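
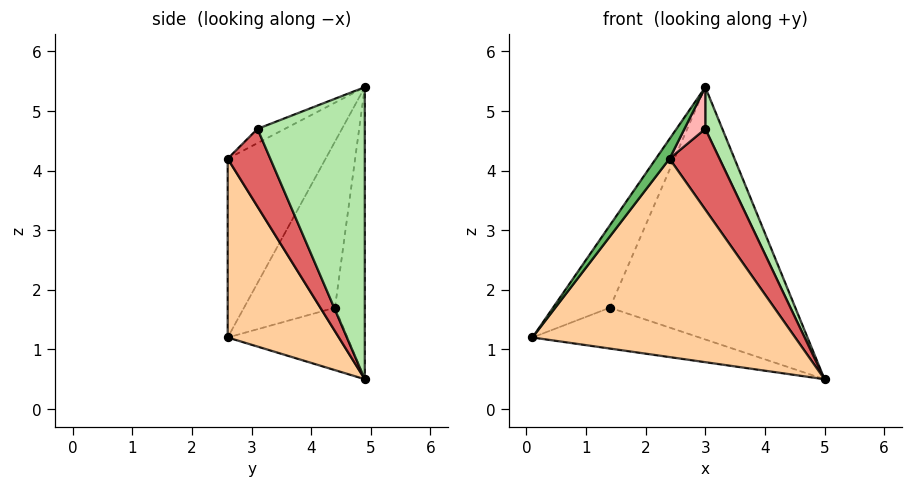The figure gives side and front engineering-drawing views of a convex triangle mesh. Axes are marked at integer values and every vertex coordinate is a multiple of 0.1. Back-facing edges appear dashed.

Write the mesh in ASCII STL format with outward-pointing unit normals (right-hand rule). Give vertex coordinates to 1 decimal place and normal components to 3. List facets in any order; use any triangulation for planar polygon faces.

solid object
 facet normal -0.337 0.470 -0.816
  outer loop
   vertex 1.4 4.4 1.7
   vertex 5.0 4.9 0.5
   vertex 0.1 2.6 1.2
  endloop
 endfacet
 facet normal -0.813 0.509 0.283
  outer loop
   vertex 1.4 4.4 1.7
   vertex 0.1 2.6 1.2
   vertex 3.0 4.9 5.4
  endloop
 endfacet
 facet normal -0.158 0.985 -0.065
  outer loop
   vertex 1.4 4.4 1.7
   vertex 3.0 4.9 5.4
   vertex 5.0 4.9 0.5
  endloop
 endfacet
 facet normal 0.373 -0.882 -0.286
  outer loop
   vertex 2.4 2.6 4.2
   vertex 0.1 2.6 1.2
   vertex 5.0 4.9 0.5
  endloop
 endfacet
 facet normal -0.789 -0.110 0.605
  outer loop
   vertex 2.4 2.6 4.2
   vertex 3.0 4.9 5.4
   vertex 0.1 2.6 1.2
  endloop
 endfacet
 facet normal 0.916 -0.145 0.374
  outer loop
   vertex 3.0 3.1 4.7
   vertex 5.0 4.9 0.5
   vertex 3.0 4.9 5.4
  endloop
 endfacet
 facet normal 0.649 -0.761 -0.017
  outer loop
   vertex 3.0 3.1 4.7
   vertex 2.4 2.6 4.2
   vertex 5.0 4.9 0.5
  endloop
 endfacet
 facet normal -0.429 -0.327 0.842
  outer loop
   vertex 3.0 3.1 4.7
   vertex 3.0 4.9 5.4
   vertex 2.4 2.6 4.2
  endloop
 endfacet
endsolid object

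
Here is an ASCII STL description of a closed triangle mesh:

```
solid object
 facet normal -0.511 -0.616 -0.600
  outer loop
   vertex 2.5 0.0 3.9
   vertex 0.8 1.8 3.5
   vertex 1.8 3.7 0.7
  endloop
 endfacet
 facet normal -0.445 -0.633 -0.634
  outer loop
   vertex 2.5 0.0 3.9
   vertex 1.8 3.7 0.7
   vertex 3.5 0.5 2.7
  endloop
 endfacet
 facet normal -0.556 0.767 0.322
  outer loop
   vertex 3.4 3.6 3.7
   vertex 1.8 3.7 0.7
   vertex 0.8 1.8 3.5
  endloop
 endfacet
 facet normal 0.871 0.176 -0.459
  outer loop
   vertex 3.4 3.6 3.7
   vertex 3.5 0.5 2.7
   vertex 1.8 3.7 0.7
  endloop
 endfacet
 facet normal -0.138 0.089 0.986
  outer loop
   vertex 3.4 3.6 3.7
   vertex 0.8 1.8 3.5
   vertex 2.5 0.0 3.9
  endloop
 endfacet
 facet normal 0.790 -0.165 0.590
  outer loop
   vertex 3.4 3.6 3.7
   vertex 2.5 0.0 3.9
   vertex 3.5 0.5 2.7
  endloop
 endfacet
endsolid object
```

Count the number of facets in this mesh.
6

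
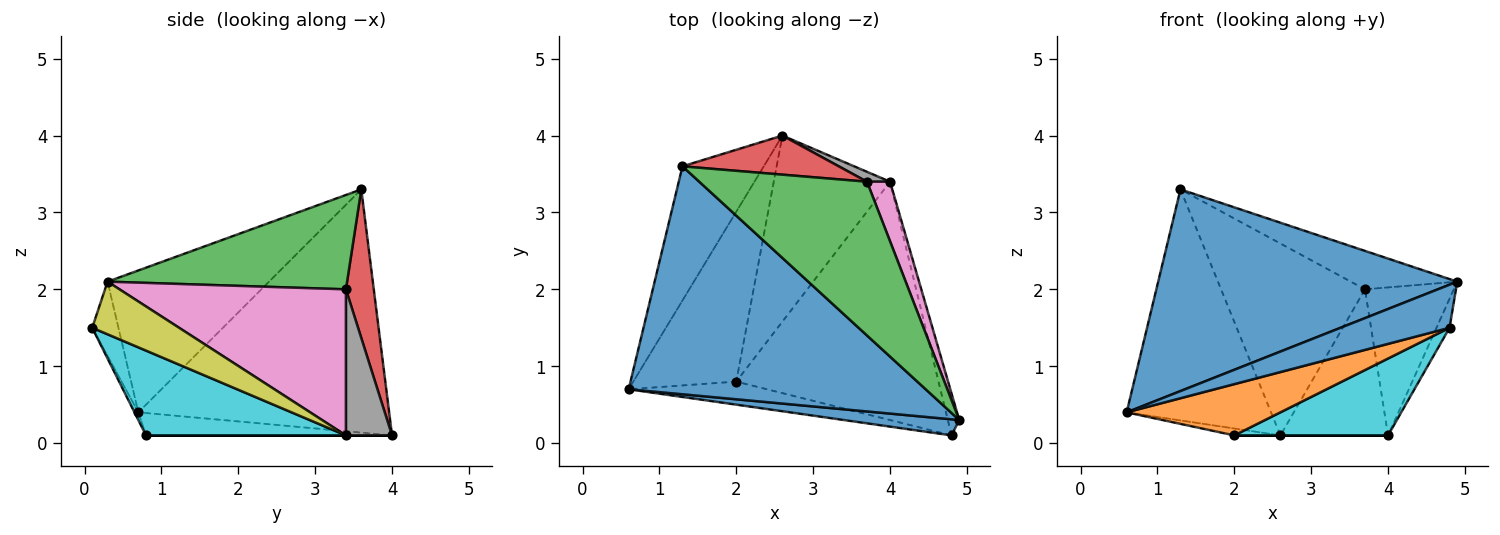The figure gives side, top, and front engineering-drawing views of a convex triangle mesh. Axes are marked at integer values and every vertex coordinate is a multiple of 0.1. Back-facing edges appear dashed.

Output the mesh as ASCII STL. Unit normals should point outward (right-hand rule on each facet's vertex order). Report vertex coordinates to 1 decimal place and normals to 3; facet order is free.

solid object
 facet normal -0.337 -0.624 0.705
  outer loop
   vertex 1.3 3.6 3.3
   vertex 0.6 0.7 0.4
   vertex 4.9 0.3 2.1
  endloop
 endfacet
 facet normal -0.832 0.479 -0.278
  outer loop
   vertex 1.3 3.6 3.3
   vertex 2.6 4.0 0.1
   vertex 0.6 0.7 0.4
  endloop
 endfacet
 facet normal 0.479 0.213 0.852
  outer loop
   vertex 3.7 3.4 2.0
   vertex 1.3 3.6 3.3
   vertex 4.9 0.3 2.1
  endloop
 endfacet
 facet normal 0.186 0.963 0.196
  outer loop
   vertex 3.7 3.4 2.0
   vertex 2.6 4.0 0.1
   vertex 1.3 3.6 3.3
  endloop
 endfacet
 facet normal -0.212 0.040 -0.976
  outer loop
   vertex 2.0 0.8 0.1
   vertex 0.6 0.7 0.4
   vertex 2.6 4.0 0.1
  endloop
 endfacet
 facet normal 0.000 0.000 -1.000
  outer loop
   vertex 4.0 3.4 0.1
   vertex 2.0 0.8 0.1
   vertex 2.6 4.0 0.1
  endloop
 endfacet
 facet normal 0.921 0.361 0.145
  outer loop
   vertex 4.0 3.4 0.1
   vertex 3.7 3.4 2.0
   vertex 4.9 0.3 2.1
  endloop
 endfacet
 facet normal 0.393 0.917 0.062
  outer loop
   vertex 4.0 3.4 0.1
   vertex 2.6 4.0 0.1
   vertex 3.7 3.4 2.0
  endloop
 endfacet
 facet normal 0.967 0.145 -0.210
  outer loop
   vertex 4.8 0.1 1.5
   vertex 4.0 3.4 0.1
   vertex 4.9 0.3 2.1
  endloop
 endfacet
 facet normal 0.371 -0.285 -0.884
  outer loop
   vertex 4.8 0.1 1.5
   vertex 2.0 0.8 0.1
   vertex 4.0 3.4 0.1
  endloop
 endfacet
 facet normal -0.220 -0.914 0.341
  outer loop
   vertex 4.8 0.1 1.5
   vertex 4.9 0.3 2.1
   vertex 0.6 0.7 0.4
  endloop
 endfacet
 facet normal -0.023 -0.912 -0.410
  outer loop
   vertex 4.8 0.1 1.5
   vertex 0.6 0.7 0.4
   vertex 2.0 0.8 0.1
  endloop
 endfacet
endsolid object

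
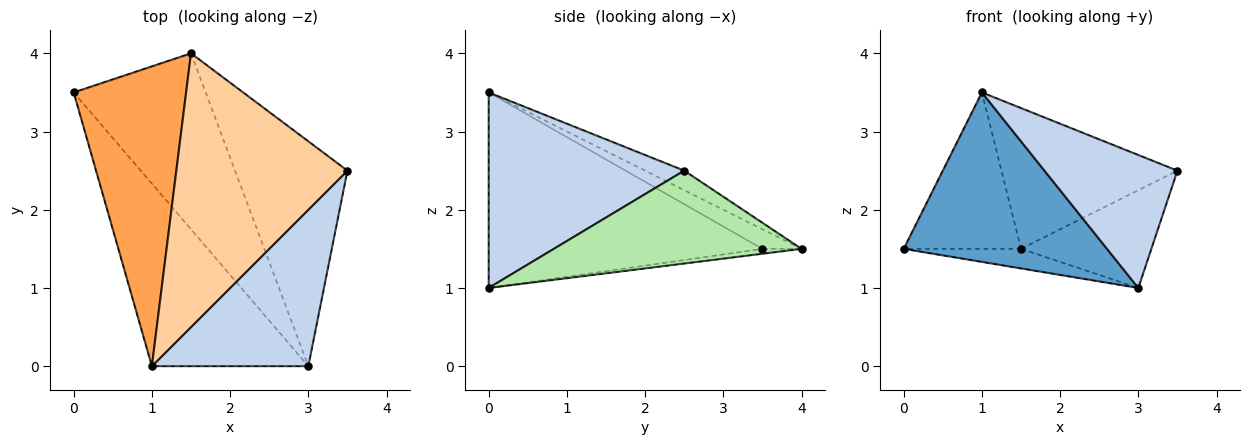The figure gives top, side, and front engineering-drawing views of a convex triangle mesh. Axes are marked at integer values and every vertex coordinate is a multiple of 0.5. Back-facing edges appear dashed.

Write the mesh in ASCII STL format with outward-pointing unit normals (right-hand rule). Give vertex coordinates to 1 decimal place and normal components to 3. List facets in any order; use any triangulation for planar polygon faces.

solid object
 facet normal -0.675 -0.502 -0.540
  outer loop
   vertex 3.0 0.0 1.0
   vertex 1.0 0.0 3.5
   vertex 0.0 3.5 1.5
  endloop
 endfacet
 facet normal 0.690 -0.469 0.552
  outer loop
   vertex 3.0 0.0 1.0
   vertex 3.5 2.5 2.5
   vertex 1.0 0.0 3.5
  endloop
 endfacet
 facet normal -0.152 0.457 0.876
  outer loop
   vertex 1.5 4.0 1.5
   vertex 0.0 3.5 1.5
   vertex 1.0 0.0 3.5
  endloop
 endfacet
 facet normal -0.101 0.455 0.885
  outer loop
   vertex 1.5 4.0 1.5
   vertex 1.0 0.0 3.5
   vertex 3.5 2.5 2.5
  endloop
 endfacet
 facet normal -0.037 0.110 -0.993
  outer loop
   vertex 1.5 4.0 1.5
   vertex 3.0 0.0 1.0
   vertex 0.0 3.5 1.5
  endloop
 endfacet
 facet normal 0.604 0.318 -0.731
  outer loop
   vertex 1.5 4.0 1.5
   vertex 3.5 2.5 2.5
   vertex 3.0 0.0 1.0
  endloop
 endfacet
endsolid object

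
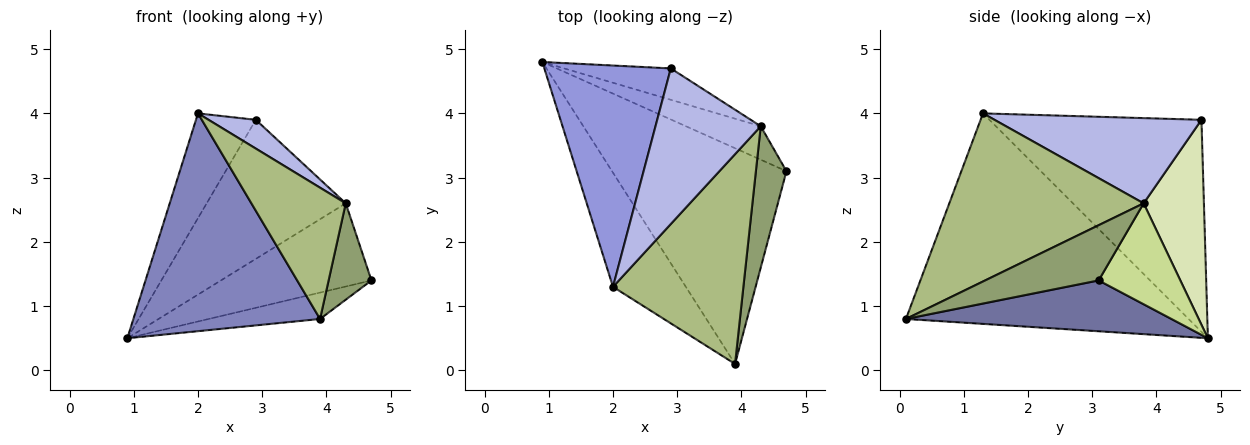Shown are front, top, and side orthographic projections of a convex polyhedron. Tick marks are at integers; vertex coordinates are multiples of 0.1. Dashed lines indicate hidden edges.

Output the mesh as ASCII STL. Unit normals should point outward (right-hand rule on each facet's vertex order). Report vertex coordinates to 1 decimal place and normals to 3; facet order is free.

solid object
 facet normal 0.278 0.117 -0.953
  outer loop
   vertex 3.9 0.1 0.8
   vertex 0.9 4.8 0.5
   vertex 4.7 3.1 1.4
  endloop
 endfacet
 facet normal -0.802 -0.529 -0.277
  outer loop
   vertex 2.0 1.3 4.0
   vertex 0.9 4.8 0.5
   vertex 3.9 0.1 0.8
  endloop
 endfacet
 facet normal -0.835 0.236 0.498
  outer loop
   vertex 2.9 4.7 3.9
   vertex 0.9 4.8 0.5
   vertex 2.0 1.3 4.0
  endloop
 endfacet
 facet normal 0.623 -0.142 0.769
  outer loop
   vertex 4.3 3.8 2.6
   vertex 2.9 4.7 3.9
   vertex 2.0 1.3 4.0
  endloop
 endfacet
 facet normal 0.831 -0.314 0.460
  outer loop
   vertex 4.3 3.8 2.6
   vertex 3.9 0.1 0.8
   vertex 4.7 3.1 1.4
  endloop
 endfacet
 facet normal 0.738 -0.358 0.572
  outer loop
   vertex 4.3 3.8 2.6
   vertex 2.0 1.3 4.0
   vertex 3.9 0.1 0.8
  endloop
 endfacet
 facet normal 0.450 0.829 -0.333
  outer loop
   vertex 4.3 3.8 2.6
   vertex 4.7 3.1 1.4
   vertex 0.9 4.8 0.5
  endloop
 endfacet
 facet normal 0.389 0.898 -0.203
  outer loop
   vertex 4.3 3.8 2.6
   vertex 0.9 4.8 0.5
   vertex 2.9 4.7 3.9
  endloop
 endfacet
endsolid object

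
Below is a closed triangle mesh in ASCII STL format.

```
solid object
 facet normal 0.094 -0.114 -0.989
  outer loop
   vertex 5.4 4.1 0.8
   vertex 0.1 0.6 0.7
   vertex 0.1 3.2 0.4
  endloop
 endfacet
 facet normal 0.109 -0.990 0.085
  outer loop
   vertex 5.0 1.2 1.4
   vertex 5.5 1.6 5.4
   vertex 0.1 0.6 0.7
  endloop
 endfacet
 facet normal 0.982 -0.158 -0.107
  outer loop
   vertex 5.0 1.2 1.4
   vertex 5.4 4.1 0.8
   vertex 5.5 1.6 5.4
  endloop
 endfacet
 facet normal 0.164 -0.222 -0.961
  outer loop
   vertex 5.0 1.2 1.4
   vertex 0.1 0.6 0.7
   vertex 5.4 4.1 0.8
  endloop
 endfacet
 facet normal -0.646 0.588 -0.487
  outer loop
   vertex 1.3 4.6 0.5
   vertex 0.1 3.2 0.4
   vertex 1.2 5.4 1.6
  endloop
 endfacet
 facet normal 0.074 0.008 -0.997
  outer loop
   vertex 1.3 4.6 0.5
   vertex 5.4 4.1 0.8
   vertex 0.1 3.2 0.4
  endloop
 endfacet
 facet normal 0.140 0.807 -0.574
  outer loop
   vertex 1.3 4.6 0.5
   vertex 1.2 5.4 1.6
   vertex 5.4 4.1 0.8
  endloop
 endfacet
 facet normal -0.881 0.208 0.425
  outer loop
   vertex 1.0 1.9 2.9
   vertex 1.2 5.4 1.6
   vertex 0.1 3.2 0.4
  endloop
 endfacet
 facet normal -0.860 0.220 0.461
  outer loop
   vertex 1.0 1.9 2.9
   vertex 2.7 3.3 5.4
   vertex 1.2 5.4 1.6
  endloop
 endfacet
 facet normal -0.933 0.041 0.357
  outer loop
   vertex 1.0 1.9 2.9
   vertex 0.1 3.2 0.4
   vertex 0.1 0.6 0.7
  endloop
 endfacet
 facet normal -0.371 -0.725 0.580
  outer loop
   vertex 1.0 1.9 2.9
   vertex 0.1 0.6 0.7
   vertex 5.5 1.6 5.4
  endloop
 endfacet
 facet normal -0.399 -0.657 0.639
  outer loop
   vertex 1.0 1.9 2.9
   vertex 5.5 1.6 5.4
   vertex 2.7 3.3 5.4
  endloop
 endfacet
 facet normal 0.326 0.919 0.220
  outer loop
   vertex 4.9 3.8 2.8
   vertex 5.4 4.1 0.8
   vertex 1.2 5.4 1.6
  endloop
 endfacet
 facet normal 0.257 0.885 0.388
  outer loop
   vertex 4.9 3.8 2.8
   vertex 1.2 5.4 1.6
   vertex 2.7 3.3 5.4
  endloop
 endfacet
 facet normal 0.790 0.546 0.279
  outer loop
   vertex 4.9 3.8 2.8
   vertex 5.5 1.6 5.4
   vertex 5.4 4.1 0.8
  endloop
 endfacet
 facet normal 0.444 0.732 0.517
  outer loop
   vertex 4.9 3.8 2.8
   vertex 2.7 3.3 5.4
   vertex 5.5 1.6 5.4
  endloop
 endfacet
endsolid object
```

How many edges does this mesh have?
24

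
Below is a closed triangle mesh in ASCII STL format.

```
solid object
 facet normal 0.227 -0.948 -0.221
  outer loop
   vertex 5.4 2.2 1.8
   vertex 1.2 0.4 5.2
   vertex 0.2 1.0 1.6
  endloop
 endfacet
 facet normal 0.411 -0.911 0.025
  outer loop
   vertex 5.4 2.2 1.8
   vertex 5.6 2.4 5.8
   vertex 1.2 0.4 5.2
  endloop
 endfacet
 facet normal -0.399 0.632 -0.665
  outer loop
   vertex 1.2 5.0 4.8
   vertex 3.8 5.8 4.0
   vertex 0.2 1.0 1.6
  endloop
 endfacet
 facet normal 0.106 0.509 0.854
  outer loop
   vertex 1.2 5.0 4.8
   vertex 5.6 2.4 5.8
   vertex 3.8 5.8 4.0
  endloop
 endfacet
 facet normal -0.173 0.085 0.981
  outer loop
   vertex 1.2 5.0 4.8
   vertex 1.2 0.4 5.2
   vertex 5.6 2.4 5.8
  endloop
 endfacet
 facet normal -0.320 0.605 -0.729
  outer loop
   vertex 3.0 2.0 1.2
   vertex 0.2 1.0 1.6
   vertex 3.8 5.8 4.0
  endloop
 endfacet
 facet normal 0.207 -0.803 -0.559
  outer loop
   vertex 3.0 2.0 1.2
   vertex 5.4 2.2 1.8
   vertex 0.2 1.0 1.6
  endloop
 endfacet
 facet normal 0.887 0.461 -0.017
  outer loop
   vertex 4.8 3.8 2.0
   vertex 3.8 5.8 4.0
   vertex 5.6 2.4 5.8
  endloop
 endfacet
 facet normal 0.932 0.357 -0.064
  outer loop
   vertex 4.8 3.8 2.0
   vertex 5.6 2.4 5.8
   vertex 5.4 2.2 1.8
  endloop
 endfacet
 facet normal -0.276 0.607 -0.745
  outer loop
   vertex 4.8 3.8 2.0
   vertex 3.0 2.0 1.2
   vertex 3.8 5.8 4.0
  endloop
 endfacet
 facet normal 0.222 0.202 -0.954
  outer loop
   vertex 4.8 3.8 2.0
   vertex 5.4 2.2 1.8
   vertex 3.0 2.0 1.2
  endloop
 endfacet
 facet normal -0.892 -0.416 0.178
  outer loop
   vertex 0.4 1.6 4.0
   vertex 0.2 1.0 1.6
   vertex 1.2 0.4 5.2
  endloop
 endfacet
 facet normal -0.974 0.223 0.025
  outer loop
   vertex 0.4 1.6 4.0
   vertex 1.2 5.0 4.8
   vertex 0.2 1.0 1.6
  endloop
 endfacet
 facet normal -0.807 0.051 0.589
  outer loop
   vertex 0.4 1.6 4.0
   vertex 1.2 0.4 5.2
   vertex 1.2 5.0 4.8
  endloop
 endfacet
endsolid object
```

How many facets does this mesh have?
14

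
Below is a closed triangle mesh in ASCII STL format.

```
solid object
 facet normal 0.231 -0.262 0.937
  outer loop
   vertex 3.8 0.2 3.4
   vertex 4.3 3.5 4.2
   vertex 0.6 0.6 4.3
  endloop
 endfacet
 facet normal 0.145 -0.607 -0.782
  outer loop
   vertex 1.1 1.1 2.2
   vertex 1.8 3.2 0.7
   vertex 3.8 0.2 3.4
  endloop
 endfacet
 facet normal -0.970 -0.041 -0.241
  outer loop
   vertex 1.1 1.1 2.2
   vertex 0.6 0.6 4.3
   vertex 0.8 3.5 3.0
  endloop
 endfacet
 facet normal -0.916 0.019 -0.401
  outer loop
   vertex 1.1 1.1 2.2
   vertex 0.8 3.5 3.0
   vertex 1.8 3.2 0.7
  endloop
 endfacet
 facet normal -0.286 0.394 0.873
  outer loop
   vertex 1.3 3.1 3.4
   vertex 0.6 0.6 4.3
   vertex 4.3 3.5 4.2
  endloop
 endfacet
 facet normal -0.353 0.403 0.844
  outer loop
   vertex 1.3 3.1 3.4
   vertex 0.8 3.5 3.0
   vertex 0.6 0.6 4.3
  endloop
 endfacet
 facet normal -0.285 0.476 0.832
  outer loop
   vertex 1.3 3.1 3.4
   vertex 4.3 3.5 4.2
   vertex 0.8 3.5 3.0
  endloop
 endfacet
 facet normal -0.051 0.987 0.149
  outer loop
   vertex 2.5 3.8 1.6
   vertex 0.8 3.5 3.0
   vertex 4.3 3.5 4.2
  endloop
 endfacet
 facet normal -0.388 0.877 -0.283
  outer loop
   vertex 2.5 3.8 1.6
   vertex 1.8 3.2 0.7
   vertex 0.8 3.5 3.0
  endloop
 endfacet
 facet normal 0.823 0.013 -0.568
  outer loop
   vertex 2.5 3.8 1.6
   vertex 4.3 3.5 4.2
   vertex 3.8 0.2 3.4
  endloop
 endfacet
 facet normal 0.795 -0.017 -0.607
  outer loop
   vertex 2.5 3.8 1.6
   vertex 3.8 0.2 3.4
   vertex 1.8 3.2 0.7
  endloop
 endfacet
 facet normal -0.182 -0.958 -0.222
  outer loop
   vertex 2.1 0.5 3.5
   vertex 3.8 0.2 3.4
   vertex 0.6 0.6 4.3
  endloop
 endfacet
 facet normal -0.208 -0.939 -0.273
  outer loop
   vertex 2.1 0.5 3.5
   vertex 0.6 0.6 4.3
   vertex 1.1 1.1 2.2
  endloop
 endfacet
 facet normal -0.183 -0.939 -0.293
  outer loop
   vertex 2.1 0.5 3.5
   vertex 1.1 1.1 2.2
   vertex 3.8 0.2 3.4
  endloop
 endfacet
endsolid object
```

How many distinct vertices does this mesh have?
9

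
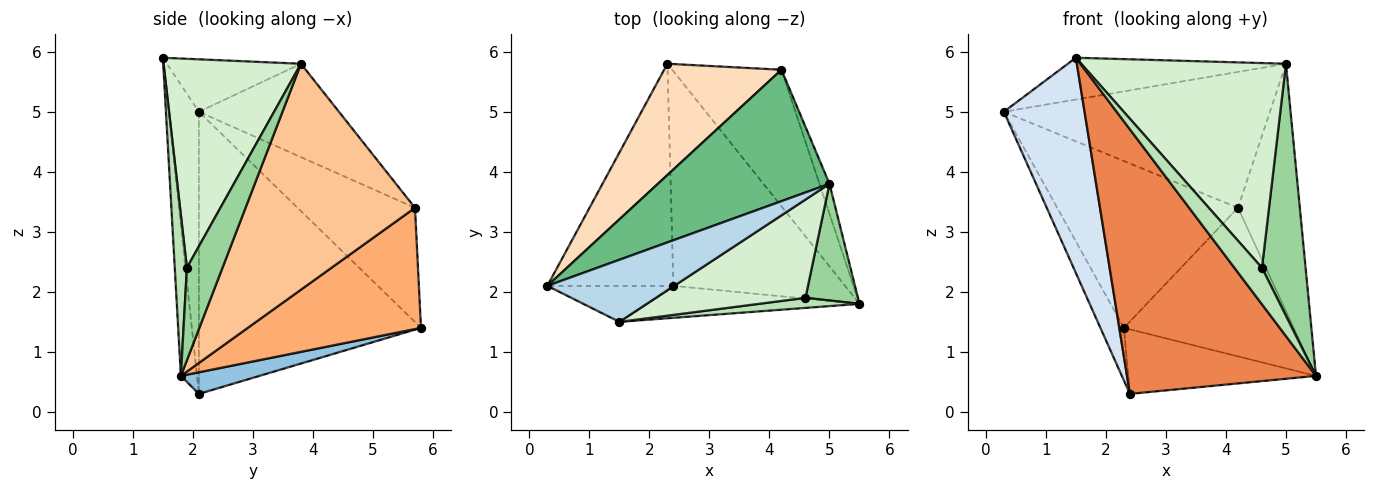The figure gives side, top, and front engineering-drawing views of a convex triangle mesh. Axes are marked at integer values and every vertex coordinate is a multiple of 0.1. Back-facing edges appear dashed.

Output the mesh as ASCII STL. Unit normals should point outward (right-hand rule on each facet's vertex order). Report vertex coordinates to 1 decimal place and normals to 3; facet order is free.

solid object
 facet normal -0.909 0.096 -0.406
  outer loop
   vertex 2.4 2.1 0.3
   vertex 0.3 2.1 5.0
   vertex 2.3 5.8 1.4
  endloop
 endfacet
 facet normal 0.120 0.286 -0.951
  outer loop
   vertex 2.4 2.1 0.3
   vertex 2.3 5.8 1.4
   vertex 5.5 1.8 0.6
  endloop
 endfacet
 facet normal -0.325 0.528 0.785
  outer loop
   vertex 1.5 1.5 5.9
   vertex 5.0 3.8 5.8
   vertex 0.3 2.1 5.0
  endloop
 endfacet
 facet normal -0.346 -0.925 -0.155
  outer loop
   vertex 1.5 1.5 5.9
   vertex 0.3 2.1 5.0
   vertex 2.4 2.1 0.3
  endloop
 endfacet
 facet normal -0.084 -0.989 -0.120
  outer loop
   vertex 1.5 1.5 5.9
   vertex 2.4 2.1 0.3
   vertex 5.5 1.8 0.6
  endloop
 endfacet
 facet normal 0.601 0.589 -0.541
  outer loop
   vertex 4.2 5.7 3.4
   vertex 5.5 1.8 0.6
   vertex 2.3 5.8 1.4
  endloop
 endfacet
 facet normal 0.939 0.343 -0.042
  outer loop
   vertex 4.2 5.7 3.4
   vertex 5.0 3.8 5.8
   vertex 5.5 1.8 0.6
  endloop
 endfacet
 facet normal -0.475 0.732 0.488
  outer loop
   vertex 4.2 5.7 3.4
   vertex 2.3 5.8 1.4
   vertex 0.3 2.1 5.0
  endloop
 endfacet
 facet normal -0.354 0.672 0.650
  outer loop
   vertex 4.2 5.7 3.4
   vertex 0.3 2.1 5.0
   vertex 5.0 3.8 5.8
  endloop
 endfacet
 facet normal 0.595 -0.730 0.338
  outer loop
   vertex 4.6 1.9 2.4
   vertex 5.5 1.8 0.6
   vertex 5.0 3.8 5.8
  endloop
 endfacet
 facet normal 0.391 -0.887 0.245
  outer loop
   vertex 4.6 1.9 2.4
   vertex 1.5 1.5 5.9
   vertex 5.5 1.8 0.6
  endloop
 endfacet
 facet normal 0.518 -0.771 0.370
  outer loop
   vertex 4.6 1.9 2.4
   vertex 5.0 3.8 5.8
   vertex 1.5 1.5 5.9
  endloop
 endfacet
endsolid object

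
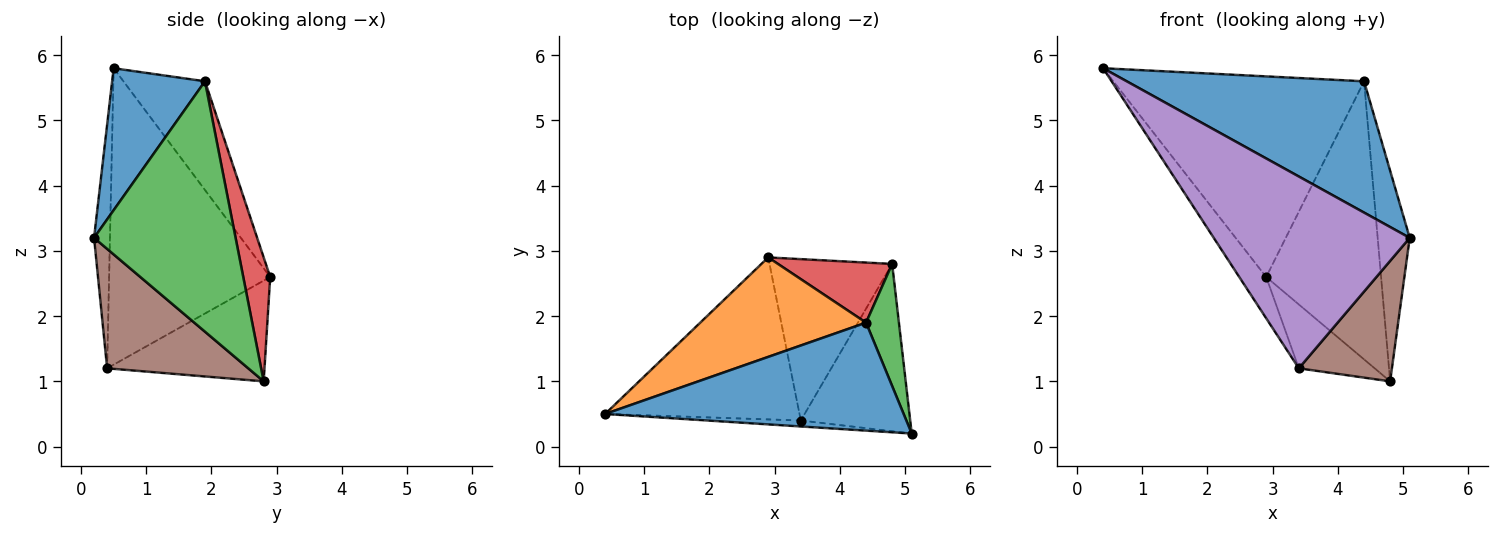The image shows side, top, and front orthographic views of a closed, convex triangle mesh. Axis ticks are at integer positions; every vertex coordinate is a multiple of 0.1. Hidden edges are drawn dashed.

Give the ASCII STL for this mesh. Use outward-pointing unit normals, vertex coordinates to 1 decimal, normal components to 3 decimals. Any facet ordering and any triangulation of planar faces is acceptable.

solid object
 facet normal 0.289 -0.739 0.608
  outer loop
   vertex 4.4 1.9 5.6
   vertex 0.4 0.5 5.8
   vertex 5.1 0.2 3.2
  endloop
 endfacet
 facet normal -0.280 0.860 0.427
  outer loop
   vertex 4.4 1.9 5.6
   vertex 2.9 2.9 2.6
   vertex 0.4 0.5 5.8
  endloop
 endfacet
 facet normal 0.967 0.219 0.127
  outer loop
   vertex 4.4 1.9 5.6
   vertex 5.1 0.2 3.2
   vertex 4.8 2.8 1.0
  endloop
 endfacet
 facet normal 0.223 0.953 0.206
  outer loop
   vertex 4.4 1.9 5.6
   vertex 4.8 2.8 1.0
   vertex 2.9 2.9 2.6
  endloop
 endfacet
 facet normal -0.081 -0.996 -0.031
  outer loop
   vertex 3.4 0.4 1.2
   vertex 5.1 0.2 3.2
   vertex 0.4 0.5 5.8
  endloop
 endfacet
 facet normal 0.663 -0.437 -0.607
  outer loop
   vertex 3.4 0.4 1.2
   vertex 4.8 2.8 1.0
   vertex 5.1 0.2 3.2
  endloop
 endfacet
 facet normal -0.828 0.139 -0.543
  outer loop
   vertex 3.4 0.4 1.2
   vertex 0.4 0.5 5.8
   vertex 2.9 2.9 2.6
  endloop
 endfacet
 facet normal -0.607 0.292 -0.739
  outer loop
   vertex 3.4 0.4 1.2
   vertex 2.9 2.9 2.6
   vertex 4.8 2.8 1.0
  endloop
 endfacet
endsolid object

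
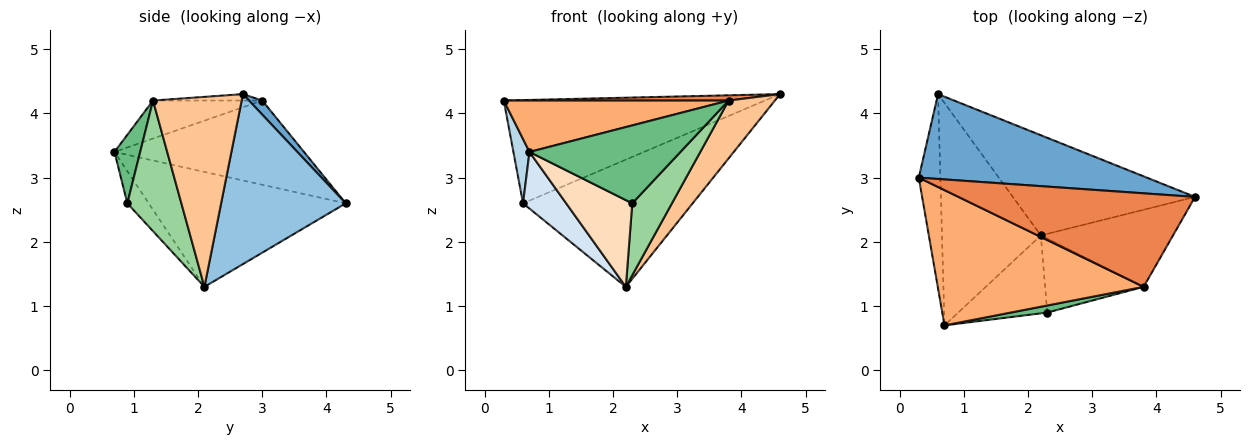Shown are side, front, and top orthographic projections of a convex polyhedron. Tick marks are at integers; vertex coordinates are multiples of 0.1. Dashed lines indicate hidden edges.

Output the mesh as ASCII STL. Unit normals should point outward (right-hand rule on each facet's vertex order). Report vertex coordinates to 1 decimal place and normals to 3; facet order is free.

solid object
 facet normal 0.039 0.772 0.635
  outer loop
   vertex 0.6 4.3 2.6
   vertex 0.3 3.0 4.2
   vertex 4.6 2.7 4.3
  endloop
 endfacet
 facet normal 0.500 0.680 -0.536
  outer loop
   vertex 0.6 4.3 2.6
   vertex 4.6 2.7 4.3
   vertex 2.2 2.1 1.3
  endloop
 endfacet
 facet normal -0.965 -0.082 -0.247
  outer loop
   vertex 0.6 4.3 2.6
   vertex 0.7 0.7 3.4
   vertex 0.3 3.0 4.2
  endloop
 endfacet
 facet normal -0.748 -0.164 -0.643
  outer loop
   vertex 0.6 4.3 2.6
   vertex 2.2 2.1 1.3
   vertex 0.7 0.7 3.4
  endloop
 endfacet
 facet normal -0.027 -0.056 0.998
  outer loop
   vertex 3.8 1.3 4.2
   vertex 4.6 2.7 4.3
   vertex 0.3 3.0 4.2
  endloop
 endfacet
 facet normal -0.170 -0.350 0.921
  outer loop
   vertex 3.8 1.3 4.2
   vertex 0.3 3.0 4.2
   vertex 0.7 0.7 3.4
  endloop
 endfacet
 facet normal 0.755 -0.394 -0.525
  outer loop
   vertex 3.8 1.3 4.2
   vertex 2.2 2.1 1.3
   vertex 4.6 2.7 4.3
  endloop
 endfacet
 facet normal -0.234 -0.723 -0.650
  outer loop
   vertex 2.3 0.9 2.6
   vertex 0.7 0.7 3.4
   vertex 2.2 2.1 1.3
  endloop
 endfacet
 facet normal 0.167 -0.982 0.089
  outer loop
   vertex 2.3 0.9 2.6
   vertex 3.8 1.3 4.2
   vertex 0.7 0.7 3.4
  endloop
 endfacet
 facet normal 0.689 -0.505 -0.520
  outer loop
   vertex 2.3 0.9 2.6
   vertex 2.2 2.1 1.3
   vertex 3.8 1.3 4.2
  endloop
 endfacet
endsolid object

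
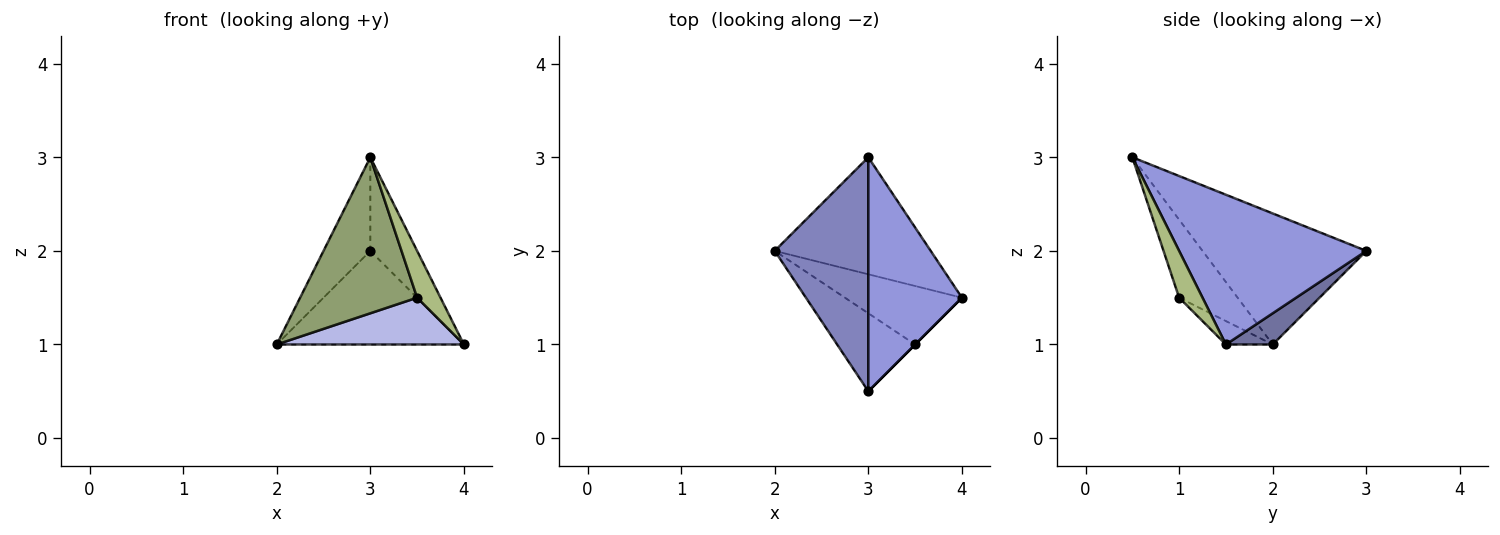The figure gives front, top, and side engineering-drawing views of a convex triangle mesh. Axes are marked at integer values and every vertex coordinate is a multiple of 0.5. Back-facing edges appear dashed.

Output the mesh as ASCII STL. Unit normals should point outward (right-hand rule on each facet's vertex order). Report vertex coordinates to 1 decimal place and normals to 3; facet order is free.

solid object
 facet normal 0.154 0.617 -0.772
  outer loop
   vertex 3.0 3.0 2.0
   vertex 4.0 1.5 1.0
   vertex 2.0 2.0 1.0
  endloop
 endfacet
 facet normal -0.793 0.226 0.566
  outer loop
   vertex 3.0 3.0 2.0
   vertex 2.0 2.0 1.0
   vertex 3.0 0.5 3.0
  endloop
 endfacet
 facet normal 0.830 0.207 0.518
  outer loop
   vertex 3.0 3.0 2.0
   vertex 3.0 0.5 3.0
   vertex 4.0 1.5 1.0
  endloop
 endfacet
 facet normal -0.154 -0.617 -0.772
  outer loop
   vertex 3.5 1.0 1.5
   vertex 2.0 2.0 1.0
   vertex 4.0 1.5 1.0
  endloop
 endfacet
 facet normal -0.408 -0.816 -0.408
  outer loop
   vertex 3.5 1.0 1.5
   vertex 3.0 0.5 3.0
   vertex 2.0 2.0 1.0
  endloop
 endfacet
 facet normal 0.707 -0.707 0.000
  outer loop
   vertex 3.5 1.0 1.5
   vertex 4.0 1.5 1.0
   vertex 3.0 0.5 3.0
  endloop
 endfacet
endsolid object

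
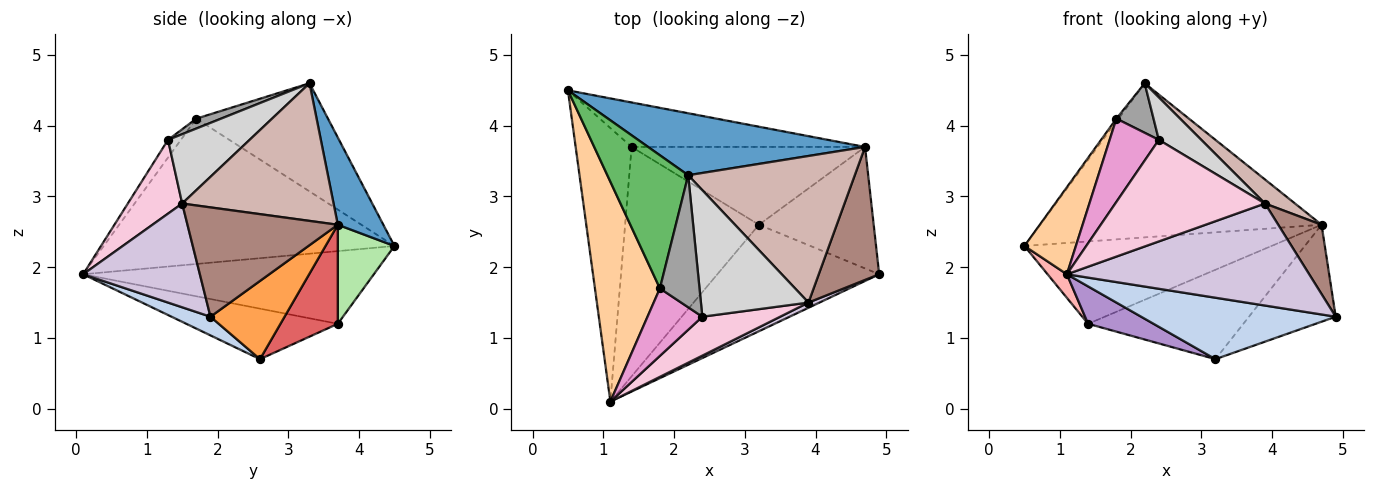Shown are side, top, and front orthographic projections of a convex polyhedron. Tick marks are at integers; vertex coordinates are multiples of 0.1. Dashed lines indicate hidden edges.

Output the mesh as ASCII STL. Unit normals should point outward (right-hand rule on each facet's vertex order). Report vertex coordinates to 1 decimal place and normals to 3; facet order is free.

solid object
 facet normal 0.148 0.918 0.369
  outer loop
   vertex 4.7 3.7 2.6
   vertex 0.5 4.5 2.3
   vertex 2.2 3.3 4.6
  endloop
 endfacet
 facet normal 0.099 -0.497 -0.862
  outer loop
   vertex 3.2 2.6 0.7
   vertex 4.9 1.9 1.3
   vertex 1.1 0.1 1.9
  endloop
 endfacet
 facet normal 0.470 0.550 -0.690
  outer loop
   vertex 3.2 2.6 0.7
   vertex 4.7 3.7 2.6
   vertex 4.9 1.9 1.3
  endloop
 endfacet
 facet normal -0.901 -0.160 0.403
  outer loop
   vertex 1.8 1.7 4.1
   vertex 0.5 4.5 2.3
   vertex 1.1 0.1 1.9
  endloop
 endfacet
 facet normal -0.801 0.013 0.599
  outer loop
   vertex 1.8 1.7 4.1
   vertex 2.2 3.3 4.6
   vertex 0.5 4.5 2.3
  endloop
 endfacet
 facet normal 0.198 0.863 -0.466
  outer loop
   vertex 1.4 3.7 1.2
   vertex 0.5 4.5 2.3
   vertex 4.7 3.7 2.6
  endloop
 endfacet
 facet normal 0.268 0.727 -0.633
  outer loop
   vertex 1.4 3.7 1.2
   vertex 4.7 3.7 2.6
   vertex 3.2 2.6 0.7
  endloop
 endfacet
 facet normal -0.791 -0.053 -0.609
  outer loop
   vertex 1.4 3.7 1.2
   vertex 1.1 0.1 1.9
   vertex 0.5 4.5 2.3
  endloop
 endfacet
 facet normal -0.349 -0.151 -0.925
  outer loop
   vertex 1.4 3.7 1.2
   vertex 3.2 2.6 0.7
   vertex 1.1 0.1 1.9
  endloop
 endfacet
 facet normal 0.434 -0.900 0.046
  outer loop
   vertex 3.9 1.5 2.9
   vertex 1.1 0.1 1.9
   vertex 4.9 1.9 1.3
  endloop
 endfacet
 facet normal 0.849 -0.245 0.469
  outer loop
   vertex 3.9 1.5 2.9
   vertex 4.9 1.9 1.3
   vertex 4.7 3.7 2.6
  endloop
 endfacet
 facet normal 0.632 -0.125 0.765
  outer loop
   vertex 3.9 1.5 2.9
   vertex 4.7 3.7 2.6
   vertex 2.2 3.3 4.6
  endloop
 endfacet
 facet normal -0.199 -0.761 0.617
  outer loop
   vertex 2.4 1.3 3.8
   vertex 1.8 1.7 4.1
   vertex 1.1 0.1 1.9
  endloop
 endfacet
 facet normal 0.321 -0.884 0.339
  outer loop
   vertex 2.4 1.3 3.8
   vertex 1.1 0.1 1.9
   vertex 3.9 1.5 2.9
  endloop
 endfacet
 facet normal 0.228 -0.342 0.912
  outer loop
   vertex 2.4 1.3 3.8
   vertex 2.2 3.3 4.6
   vertex 1.8 1.7 4.1
  endloop
 endfacet
 facet normal 0.522 -0.271 0.809
  outer loop
   vertex 2.4 1.3 3.8
   vertex 3.9 1.5 2.9
   vertex 2.2 3.3 4.6
  endloop
 endfacet
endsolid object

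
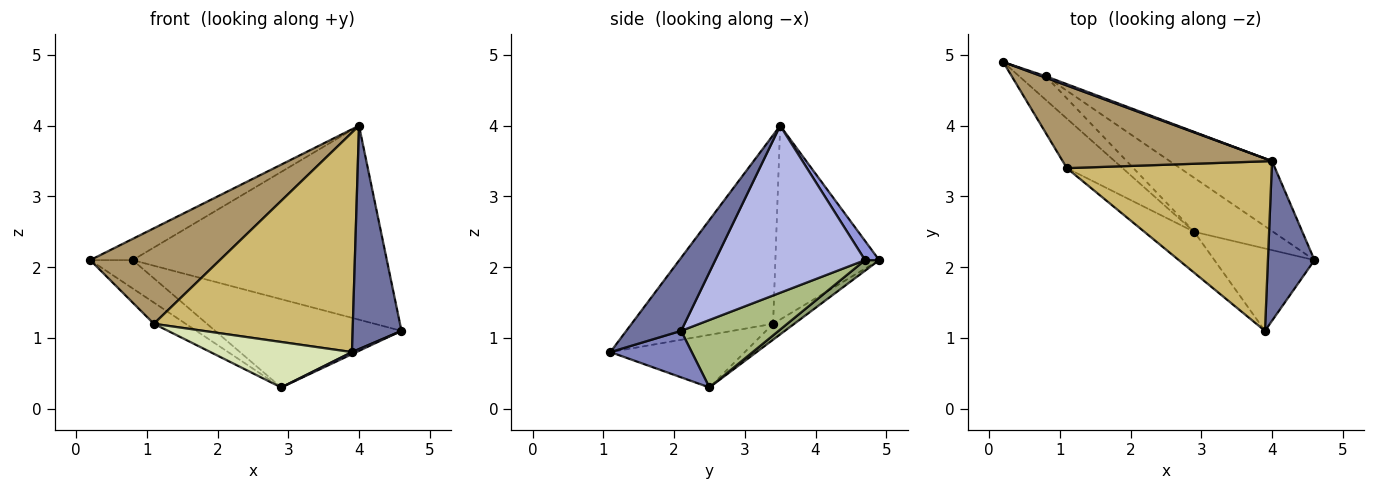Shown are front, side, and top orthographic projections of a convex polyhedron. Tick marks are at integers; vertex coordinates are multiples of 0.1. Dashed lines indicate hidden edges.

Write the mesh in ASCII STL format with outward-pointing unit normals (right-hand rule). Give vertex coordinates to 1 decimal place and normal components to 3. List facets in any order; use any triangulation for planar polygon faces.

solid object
 facet normal 0.674 -0.601 0.430
  outer loop
   vertex 4.0 3.5 4.0
   vertex 3.9 1.1 0.8
   vertex 4.6 2.1 1.1
  endloop
 endfacet
 facet normal 0.421 -0.023 -0.907
  outer loop
   vertex 2.9 2.5 0.3
   vertex 4.6 2.1 1.1
   vertex 3.9 1.1 0.8
  endloop
 endfacet
 facet normal 0.316 0.947 0.066
  outer loop
   vertex 0.8 4.7 2.1
   vertex 0.2 4.9 2.1
   vertex 4.0 3.5 4.0
  endloop
 endfacet
 facet normal 0.485 0.823 -0.297
  outer loop
   vertex 0.8 4.7 2.1
   vertex 4.0 3.5 4.0
   vertex 4.6 2.1 1.1
  endloop
 endfacet
 facet normal 0.248 0.744 -0.620
  outer loop
   vertex 0.8 4.7 2.1
   vertex 2.9 2.5 0.3
   vertex 0.2 4.9 2.1
  endloop
 endfacet
 facet normal 0.408 0.779 -0.477
  outer loop
   vertex 0.8 4.7 2.1
   vertex 4.6 2.1 1.1
   vertex 2.9 2.5 0.3
  endloop
 endfacet
 facet normal -0.254 0.381 -0.889
  outer loop
   vertex 1.1 3.4 1.2
   vertex 0.2 4.9 2.1
   vertex 2.9 2.5 0.3
  endloop
 endfacet
 facet normal -0.577 -0.607 -0.546
  outer loop
   vertex 1.1 3.4 1.2
   vertex 2.9 2.5 0.3
   vertex 3.9 1.1 0.8
  endloop
 endfacet
 facet normal -0.518 -0.647 0.560
  outer loop
   vertex 1.1 3.4 1.2
   vertex 4.0 3.5 4.0
   vertex 0.2 4.9 2.1
  endloop
 endfacet
 facet normal -0.490 -0.690 0.533
  outer loop
   vertex 1.1 3.4 1.2
   vertex 3.9 1.1 0.8
   vertex 4.0 3.5 4.0
  endloop
 endfacet
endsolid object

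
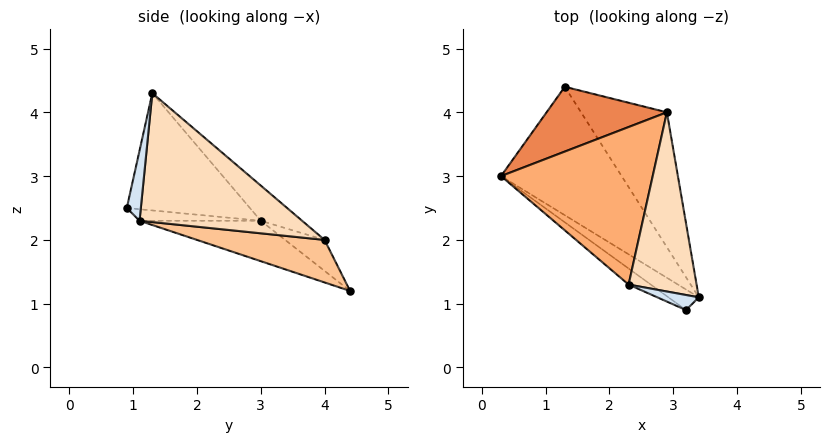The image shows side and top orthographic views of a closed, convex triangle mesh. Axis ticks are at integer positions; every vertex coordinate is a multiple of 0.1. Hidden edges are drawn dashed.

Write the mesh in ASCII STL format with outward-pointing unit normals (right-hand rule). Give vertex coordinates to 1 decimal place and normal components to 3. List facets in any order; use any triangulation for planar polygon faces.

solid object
 facet normal -0.282 -0.460 -0.842
  outer loop
   vertex 1.3 4.4 1.2
   vertex 3.4 1.1 2.3
   vertex 0.3 3.0 2.3
  endloop
 endfacet
 facet normal -0.307 -0.501 -0.809
  outer loop
   vertex 3.2 0.9 2.5
   vertex 0.3 3.0 2.3
   vertex 3.4 1.1 2.3
  endloop
 endfacet
 facet normal -0.578 -0.809 -0.109
  outer loop
   vertex 3.2 0.9 2.5
   vertex 2.3 1.3 4.3
   vertex 0.3 3.0 2.3
  endloop
 endfacet
 facet normal 0.812 -0.332 0.480
  outer loop
   vertex 3.2 0.9 2.5
   vertex 3.4 1.1 2.3
   vertex 2.3 1.3 4.3
  endloop
 endfacet
 facet normal -0.182 0.685 0.706
  outer loop
   vertex 2.9 4.0 2.0
   vertex 1.3 4.4 1.2
   vertex 0.3 3.0 2.3
  endloop
 endfacet
 facet normal -0.170 0.661 0.731
  outer loop
   vertex 2.9 4.0 2.0
   vertex 0.3 3.0 2.3
   vertex 2.3 1.3 4.3
  endloop
 endfacet
 facet normal 0.444 -0.016 -0.896
  outer loop
   vertex 2.9 4.0 2.0
   vertex 3.4 1.1 2.3
   vertex 1.3 4.4 1.2
  endloop
 endfacet
 facet normal 0.867 0.197 0.457
  outer loop
   vertex 2.9 4.0 2.0
   vertex 2.3 1.3 4.3
   vertex 3.4 1.1 2.3
  endloop
 endfacet
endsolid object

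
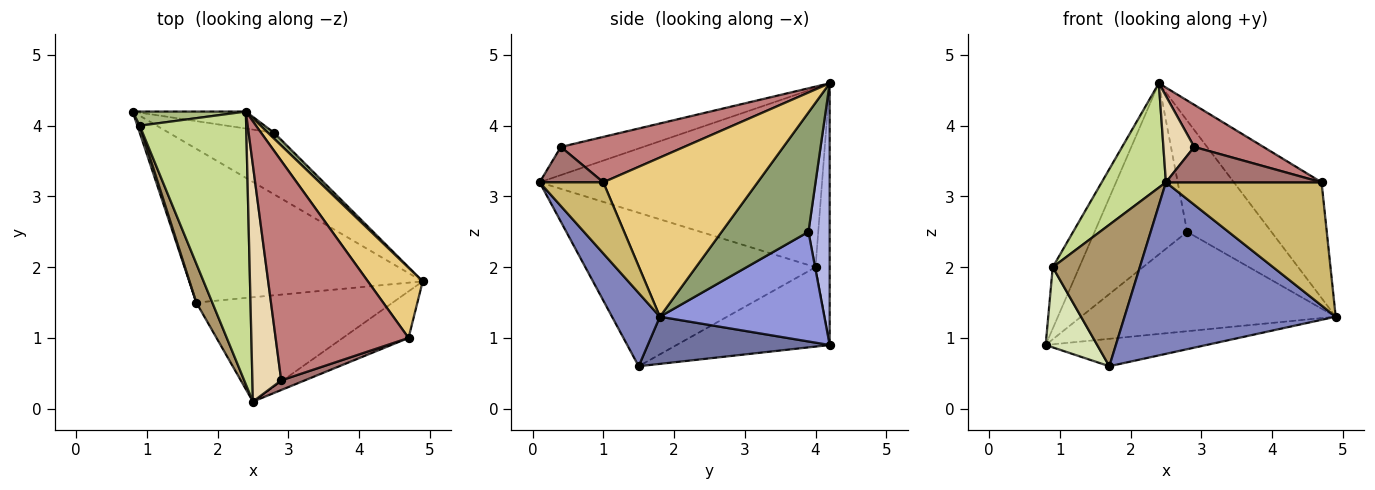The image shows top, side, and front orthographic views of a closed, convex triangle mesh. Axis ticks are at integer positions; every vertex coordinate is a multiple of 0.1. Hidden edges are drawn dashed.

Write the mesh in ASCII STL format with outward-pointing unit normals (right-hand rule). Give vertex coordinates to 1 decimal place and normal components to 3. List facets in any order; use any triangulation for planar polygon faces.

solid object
 facet normal 0.195 0.172 -0.966
  outer loop
   vertex 1.7 1.5 0.6
   vertex 0.8 4.2 0.9
   vertex 4.9 1.8 1.3
  endloop
 endfacet
 facet normal 0.190 -0.839 -0.510
  outer loop
   vertex 1.7 1.5 0.6
   vertex 4.9 1.8 1.3
   vertex 2.5 0.1 3.2
  endloop
 endfacet
 facet normal 0.481 0.745 -0.462
  outer loop
   vertex 2.8 3.9 2.5
   vertex 4.9 1.8 1.3
   vertex 0.8 4.2 0.9
  endloop
 endfacet
 facet normal 0.222 0.970 -0.096
  outer loop
   vertex 2.8 3.9 2.5
   vertex 0.8 4.2 0.9
   vertex 2.4 4.2 4.6
  endloop
 endfacet
 facet normal 0.717 0.696 0.037
  outer loop
   vertex 2.8 3.9 2.5
   vertex 2.4 4.2 4.6
   vertex 4.9 1.8 1.3
  endloop
 endfacet
 facet normal -0.461 0.865 0.199
  outer loop
   vertex 0.9 4.0 2.0
   vertex 2.4 4.2 4.6
   vertex 0.8 4.2 0.9
  endloop
 endfacet
 facet normal -0.844 -0.192 0.501
  outer loop
   vertex 0.9 4.0 2.0
   vertex 2.5 0.1 3.2
   vertex 2.4 4.2 4.6
  endloop
 endfacet
 facet normal -0.947 -0.319 0.028
  outer loop
   vertex 0.9 4.0 2.0
   vertex 0.8 4.2 0.9
   vertex 1.7 1.5 0.6
  endloop
 endfacet
 facet normal -0.931 -0.352 0.097
  outer loop
   vertex 0.9 4.0 2.0
   vertex 1.7 1.5 0.6
   vertex 2.5 0.1 3.2
  endloop
 endfacet
 facet normal 0.357 -0.874 -0.330
  outer loop
   vertex 4.7 1.0 3.2
   vertex 2.5 0.1 3.2
   vertex 4.9 1.8 1.3
  endloop
 endfacet
 facet normal 0.833 0.473 0.287
  outer loop
   vertex 4.7 1.0 3.2
   vertex 4.9 1.8 1.3
   vertex 2.4 4.2 4.6
  endloop
 endfacet
 facet normal -0.676 -0.253 0.692
  outer loop
   vertex 2.9 0.4 3.7
   vertex 2.4 4.2 4.6
   vertex 2.5 0.1 3.2
  endloop
 endfacet
 facet normal 0.367 -0.897 0.245
  outer loop
   vertex 2.9 0.4 3.7
   vertex 2.5 0.1 3.2
   vertex 4.7 1.0 3.2
  endloop
 endfacet
 facet normal 0.318 -0.179 0.931
  outer loop
   vertex 2.9 0.4 3.7
   vertex 4.7 1.0 3.2
   vertex 2.4 4.2 4.6
  endloop
 endfacet
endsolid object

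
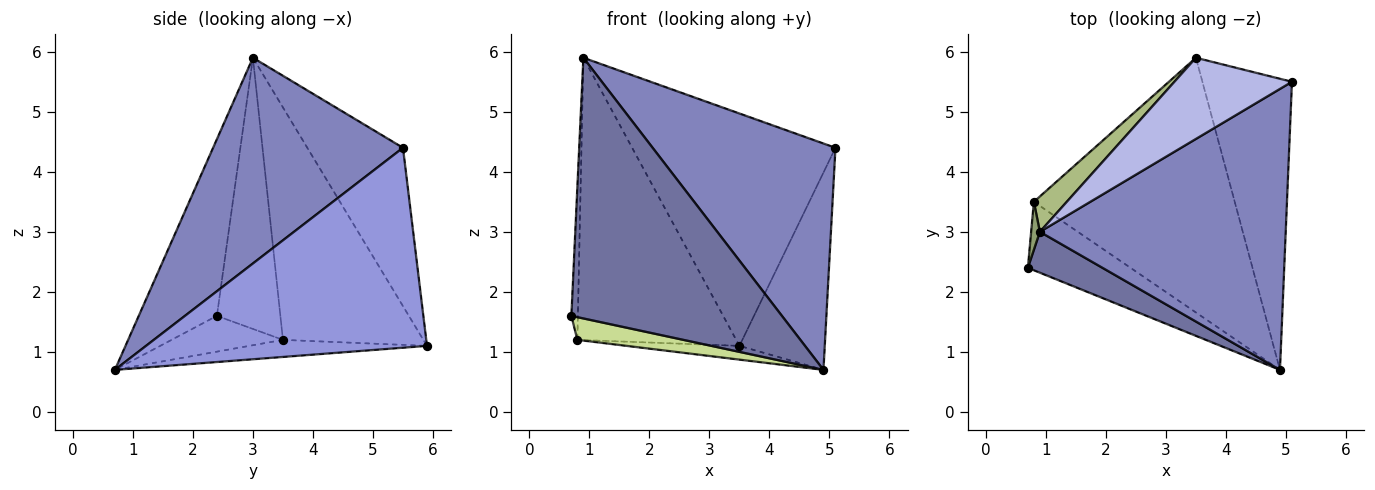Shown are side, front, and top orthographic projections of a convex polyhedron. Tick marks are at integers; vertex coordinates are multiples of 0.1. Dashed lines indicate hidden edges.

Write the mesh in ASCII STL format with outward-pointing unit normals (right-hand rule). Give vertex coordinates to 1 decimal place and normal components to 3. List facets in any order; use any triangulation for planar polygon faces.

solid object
 facet normal -0.344 -0.928 0.145
  outer loop
   vertex 0.9 3.0 5.9
   vertex 0.7 2.4 1.6
   vertex 4.9 0.7 0.7
  endloop
 endfacet
 facet normal 0.546 -0.526 0.652
  outer loop
   vertex 0.9 3.0 5.9
   vertex 4.9 0.7 0.7
   vertex 5.1 5.5 4.4
  endloop
 endfacet
 facet normal 0.879 0.267 -0.394
  outer loop
   vertex 3.5 5.9 1.1
   vertex 5.1 5.5 4.4
   vertex 4.9 0.7 0.7
  endloop
 endfacet
 facet normal -0.406 0.863 0.301
  outer loop
   vertex 3.5 5.9 1.1
   vertex 0.9 3.0 5.9
   vertex 5.1 5.5 4.4
  endloop
 endfacet
 facet normal -0.994 0.102 0.032
  outer loop
   vertex 0.8 3.5 1.2
   vertex 0.7 2.4 1.6
   vertex 0.9 3.0 5.9
  endloop
 endfacet
 facet normal -0.660 0.746 0.093
  outer loop
   vertex 0.8 3.5 1.2
   vertex 0.9 3.0 5.9
   vertex 3.5 5.9 1.1
  endloop
 endfacet
 facet normal -0.314 -0.299 -0.901
  outer loop
   vertex 0.8 3.5 1.2
   vertex 4.9 0.7 0.7
   vertex 0.7 2.4 1.6
  endloop
 endfacet
 facet normal -0.085 0.054 -0.995
  outer loop
   vertex 0.8 3.5 1.2
   vertex 3.5 5.9 1.1
   vertex 4.9 0.7 0.7
  endloop
 endfacet
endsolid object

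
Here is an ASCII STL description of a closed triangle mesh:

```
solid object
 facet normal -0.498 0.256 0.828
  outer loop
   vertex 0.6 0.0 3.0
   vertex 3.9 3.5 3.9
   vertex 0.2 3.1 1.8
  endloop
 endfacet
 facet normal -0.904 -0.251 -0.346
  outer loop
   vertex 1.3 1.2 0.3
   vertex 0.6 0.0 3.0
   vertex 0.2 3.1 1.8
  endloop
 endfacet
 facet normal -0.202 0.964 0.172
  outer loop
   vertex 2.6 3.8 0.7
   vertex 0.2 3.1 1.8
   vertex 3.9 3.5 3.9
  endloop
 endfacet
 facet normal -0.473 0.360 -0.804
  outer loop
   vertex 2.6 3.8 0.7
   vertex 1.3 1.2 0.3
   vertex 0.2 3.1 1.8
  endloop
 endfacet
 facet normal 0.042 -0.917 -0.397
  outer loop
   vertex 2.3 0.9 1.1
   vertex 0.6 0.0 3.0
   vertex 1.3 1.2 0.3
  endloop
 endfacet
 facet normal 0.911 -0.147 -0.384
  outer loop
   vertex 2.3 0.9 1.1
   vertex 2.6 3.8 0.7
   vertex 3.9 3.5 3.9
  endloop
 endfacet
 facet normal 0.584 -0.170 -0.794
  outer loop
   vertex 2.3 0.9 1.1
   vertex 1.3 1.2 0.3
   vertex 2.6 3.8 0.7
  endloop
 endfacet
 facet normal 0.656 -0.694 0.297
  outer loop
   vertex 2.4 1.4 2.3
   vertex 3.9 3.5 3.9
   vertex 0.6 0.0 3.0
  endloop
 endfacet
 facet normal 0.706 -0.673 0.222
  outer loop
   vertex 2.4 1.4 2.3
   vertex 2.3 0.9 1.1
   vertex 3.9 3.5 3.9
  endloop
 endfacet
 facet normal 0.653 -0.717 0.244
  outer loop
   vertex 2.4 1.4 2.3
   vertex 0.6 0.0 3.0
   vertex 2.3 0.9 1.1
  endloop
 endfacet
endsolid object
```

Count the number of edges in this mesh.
15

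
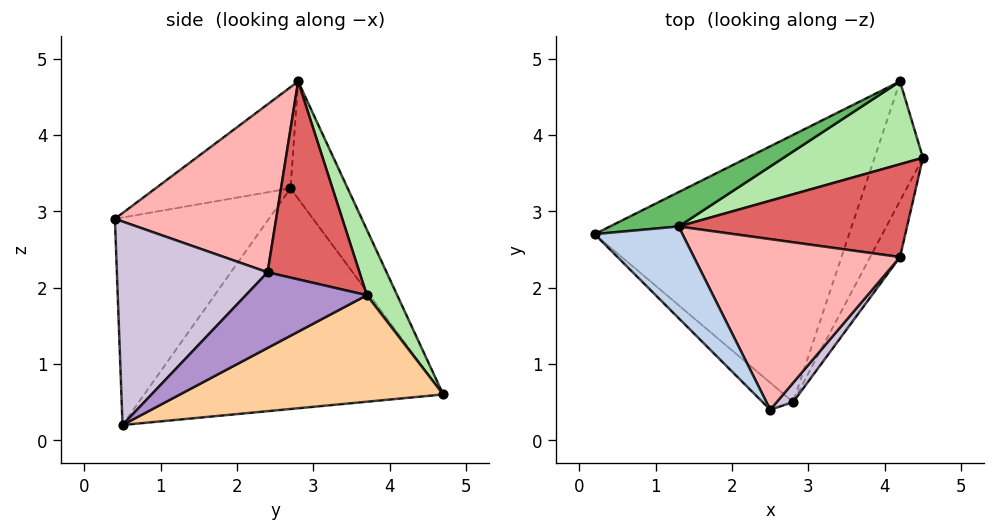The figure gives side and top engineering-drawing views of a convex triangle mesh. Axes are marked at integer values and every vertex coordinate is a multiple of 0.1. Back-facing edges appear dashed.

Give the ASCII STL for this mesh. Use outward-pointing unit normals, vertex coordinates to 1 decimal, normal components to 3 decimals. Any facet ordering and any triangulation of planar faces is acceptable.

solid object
 facet normal -0.712 -0.694 -0.105
  outer loop
   vertex 2.8 0.5 0.2
   vertex 2.5 0.4 2.9
   vertex 0.2 2.7 3.3
  endloop
 endfacet
 facet normal -0.570 -0.656 0.495
  outer loop
   vertex 1.3 2.8 4.7
   vertex 0.2 2.7 3.3
   vertex 2.5 0.4 2.9
  endloop
 endfacet
 facet normal -0.629 0.279 -0.726
  outer loop
   vertex 4.2 4.7 0.6
   vertex 2.8 0.5 0.2
   vertex 0.2 2.7 3.3
  endloop
 endfacet
 facet normal 0.880 -0.255 -0.400
  outer loop
   vertex 4.2 4.7 0.6
   vertex 4.5 3.7 1.9
   vertex 2.8 0.5 0.2
  endloop
 endfacet
 facet normal -0.331 0.924 0.194
  outer loop
   vertex 4.2 4.7 0.6
   vertex 0.2 2.7 3.3
   vertex 1.3 2.8 4.7
  endloop
 endfacet
 facet normal 0.259 0.794 0.551
  outer loop
   vertex 4.2 4.7 0.6
   vertex 1.3 2.8 4.7
   vertex 4.5 3.7 1.9
  endloop
 endfacet
 facet normal 0.655 0.023 0.756
  outer loop
   vertex 4.2 2.4 2.2
   vertex 4.5 3.7 1.9
   vertex 1.3 2.8 4.7
  endloop
 endfacet
 facet normal 0.611 -0.257 0.749
  outer loop
   vertex 4.2 2.4 2.2
   vertex 1.3 2.8 4.7
   vertex 2.5 0.4 2.9
  endloop
 endfacet
 facet normal 0.891 -0.287 -0.351
  outer loop
   vertex 4.2 2.4 2.2
   vertex 2.8 0.5 0.2
   vertex 4.5 3.7 1.9
  endloop
 endfacet
 facet normal 0.771 -0.634 0.062
  outer loop
   vertex 4.2 2.4 2.2
   vertex 2.5 0.4 2.9
   vertex 2.8 0.5 0.2
  endloop
 endfacet
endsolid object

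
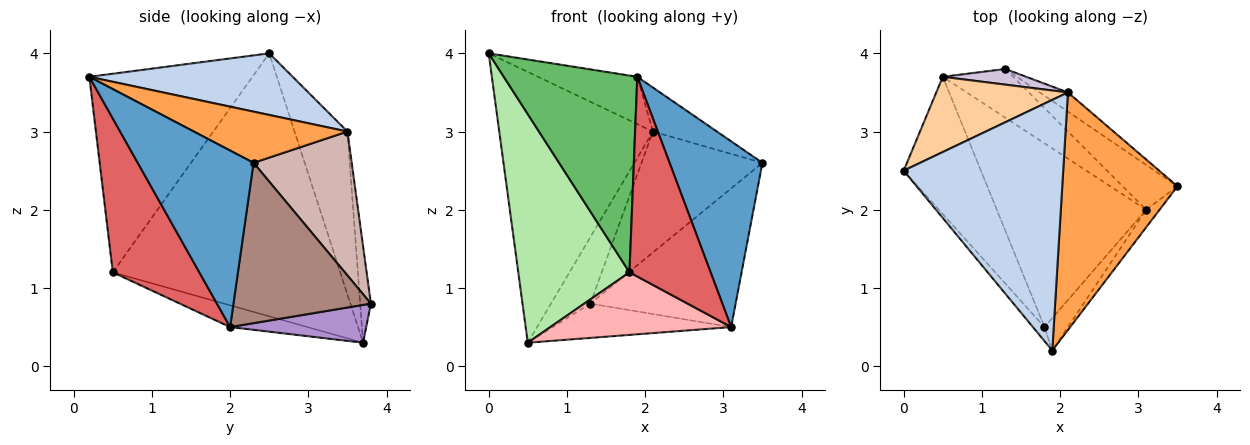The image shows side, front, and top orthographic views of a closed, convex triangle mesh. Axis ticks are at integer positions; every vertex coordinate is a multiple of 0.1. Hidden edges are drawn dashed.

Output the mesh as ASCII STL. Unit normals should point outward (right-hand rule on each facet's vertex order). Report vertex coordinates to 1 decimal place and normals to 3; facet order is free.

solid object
 facet normal 0.779 -0.624 -0.059
  outer loop
   vertex 3.1 2.0 0.5
   vertex 3.5 2.3 2.6
   vertex 1.9 0.2 3.7
  endloop
 endfacet
 facet normal 0.355 0.173 0.919
  outer loop
   vertex 2.1 3.5 3.0
   vertex 0.0 2.5 4.0
   vertex 1.9 0.2 3.7
  endloop
 endfacet
 facet normal 0.400 0.167 0.901
  outer loop
   vertex 2.1 3.5 3.0
   vertex 1.9 0.2 3.7
   vertex 3.5 2.3 2.6
  endloop
 endfacet
 facet normal -0.315 0.915 0.254
  outer loop
   vertex 2.1 3.5 3.0
   vertex 0.5 3.7 0.3
   vertex 0.0 2.5 4.0
  endloop
 endfacet
 facet normal -0.773 -0.633 -0.045
  outer loop
   vertex 1.8 0.5 1.2
   vertex 1.9 0.2 3.7
   vertex 0.0 2.5 4.0
  endloop
 endfacet
 facet normal -0.869 -0.425 -0.255
  outer loop
   vertex 1.8 0.5 1.2
   vertex 0.0 2.5 4.0
   vertex 0.5 3.7 0.3
  endloop
 endfacet
 facet normal 0.725 -0.680 -0.111
  outer loop
   vertex 1.8 0.5 1.2
   vertex 3.1 2.0 0.5
   vertex 1.9 0.2 3.7
  endloop
 endfacet
 facet normal -0.137 -0.319 -0.938
  outer loop
   vertex 1.8 0.5 1.2
   vertex 0.5 3.7 0.3
   vertex 3.1 2.0 0.5
  endloop
 endfacet
 facet normal 0.402 0.527 -0.749
  outer loop
   vertex 1.3 3.8 0.8
   vertex 3.1 2.0 0.5
   vertex 0.5 3.7 0.3
  endloop
 endfacet
 facet normal -0.256 0.941 0.221
  outer loop
   vertex 1.3 3.8 0.8
   vertex 0.5 3.7 0.3
   vertex 2.1 3.5 3.0
  endloop
 endfacet
 facet normal 0.669 0.707 -0.228
  outer loop
   vertex 1.3 3.8 0.8
   vertex 3.5 2.3 2.6
   vertex 3.1 2.0 0.5
  endloop
 endfacet
 facet normal 0.626 0.771 -0.122
  outer loop
   vertex 1.3 3.8 0.8
   vertex 2.1 3.5 3.0
   vertex 3.5 2.3 2.6
  endloop
 endfacet
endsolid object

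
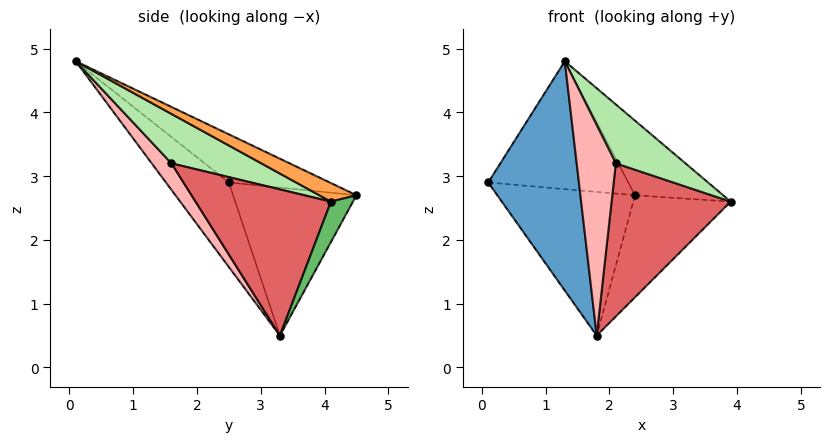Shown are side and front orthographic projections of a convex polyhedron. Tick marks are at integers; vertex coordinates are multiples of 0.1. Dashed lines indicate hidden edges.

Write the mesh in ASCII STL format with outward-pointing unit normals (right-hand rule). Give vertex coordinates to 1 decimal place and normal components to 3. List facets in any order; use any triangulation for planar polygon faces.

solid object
 facet normal -0.472 -0.680 -0.561
  outer loop
   vertex 1.8 3.3 0.5
   vertex 1.3 0.1 4.8
   vertex 0.1 2.5 2.9
  endloop
 endfacet
 facet normal -0.341 0.473 0.813
  outer loop
   vertex 2.4 4.5 2.7
   vertex 0.1 2.5 2.9
   vertex 1.3 0.1 4.8
  endloop
 endfacet
 facet normal 0.165 0.391 0.906
  outer loop
   vertex 2.4 4.5 2.7
   vertex 1.3 0.1 4.8
   vertex 3.9 4.1 2.6
  endloop
 endfacet
 facet normal -0.651 0.727 -0.219
  outer loop
   vertex 2.4 4.5 2.7
   vertex 1.8 3.3 0.5
   vertex 0.1 2.5 2.9
  endloop
 endfacet
 facet normal 0.190 0.839 -0.510
  outer loop
   vertex 2.4 4.5 2.7
   vertex 3.9 4.1 2.6
   vertex 1.8 3.3 0.5
  endloop
 endfacet
 facet normal 0.778 -0.603 -0.176
  outer loop
   vertex 2.1 1.6 3.2
   vertex 3.9 4.1 2.6
   vertex 1.3 0.1 4.8
  endloop
 endfacet
 facet normal 0.672 -0.591 -0.447
  outer loop
   vertex 2.1 1.6 3.2
   vertex 1.8 3.3 0.5
   vertex 3.9 4.1 2.6
  endloop
 endfacet
 facet normal 0.384 -0.762 -0.522
  outer loop
   vertex 2.1 1.6 3.2
   vertex 1.3 0.1 4.8
   vertex 1.8 3.3 0.5
  endloop
 endfacet
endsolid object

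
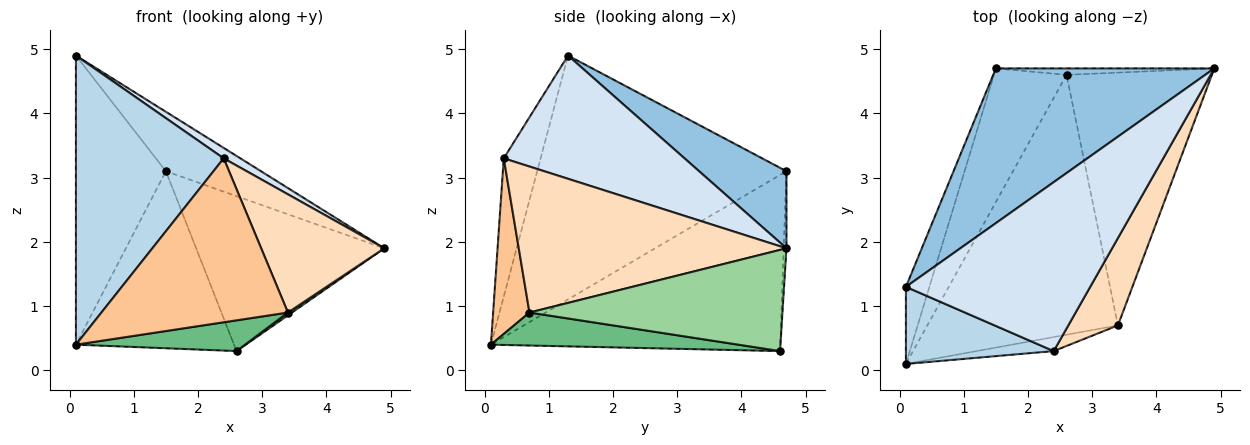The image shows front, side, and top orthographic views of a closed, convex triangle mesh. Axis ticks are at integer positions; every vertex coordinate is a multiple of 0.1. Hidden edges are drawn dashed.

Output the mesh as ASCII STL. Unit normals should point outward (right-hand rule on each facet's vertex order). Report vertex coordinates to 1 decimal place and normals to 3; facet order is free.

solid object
 facet normal -0.937 0.338 -0.090
  outer loop
   vertex 0.1 1.3 4.9
   vertex 1.5 4.7 3.1
   vertex 0.1 0.1 0.4
  endloop
 endfacet
 facet normal 0.313 0.341 0.887
  outer loop
   vertex 0.1 1.3 4.9
   vertex 4.9 4.7 1.9
   vertex 1.5 4.7 3.1
  endloop
 endfacet
 facet normal -0.234 -0.939 0.250
  outer loop
   vertex 2.4 0.3 3.3
   vertex 0.1 1.3 4.9
   vertex 0.1 0.1 0.4
  endloop
 endfacet
 facet normal 0.555 -0.051 0.830
  outer loop
   vertex 2.4 0.3 3.3
   vertex 4.9 4.7 1.9
   vertex 0.1 1.3 4.9
  endloop
 endfacet
 facet normal -0.825 0.451 -0.340
  outer loop
   vertex 2.6 4.6 0.3
   vertex 0.1 0.1 0.4
   vertex 1.5 4.7 3.1
  endloop
 endfacet
 facet normal -0.015 0.999 -0.041
  outer loop
   vertex 2.6 4.6 0.3
   vertex 1.5 4.7 3.1
   vertex 4.9 4.7 1.9
  endloop
 endfacet
 facet normal 0.191 -0.978 -0.084
  outer loop
   vertex 3.4 0.7 0.9
   vertex 2.4 0.3 3.3
   vertex 0.1 0.1 0.4
  endloop
 endfacet
 facet normal 0.868 -0.399 0.295
  outer loop
   vertex 3.4 0.7 0.9
   vertex 4.9 4.7 1.9
   vertex 2.4 0.3 3.3
  endloop
 endfacet
 facet normal 0.169 -0.116 -0.979
  outer loop
   vertex 3.4 0.7 0.9
   vertex 0.1 0.1 0.4
   vertex 2.6 4.6 0.3
  endloop
 endfacet
 facet normal 0.571 -0.009 -0.821
  outer loop
   vertex 3.4 0.7 0.9
   vertex 2.6 4.6 0.3
   vertex 4.9 4.7 1.9
  endloop
 endfacet
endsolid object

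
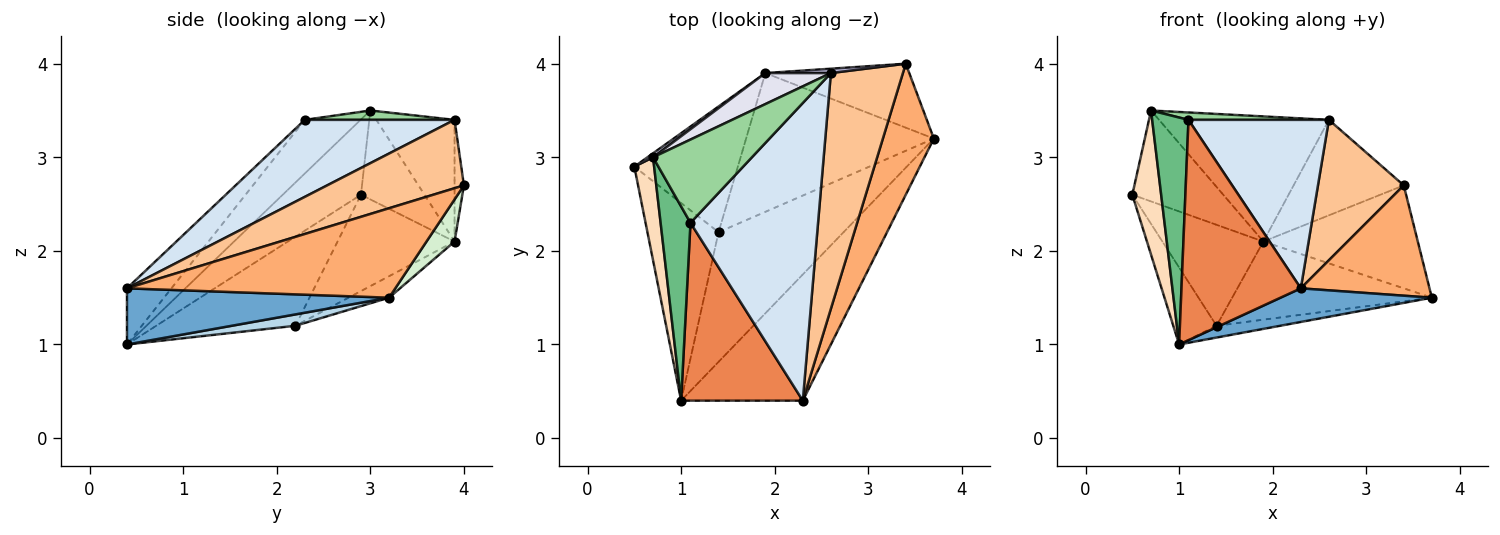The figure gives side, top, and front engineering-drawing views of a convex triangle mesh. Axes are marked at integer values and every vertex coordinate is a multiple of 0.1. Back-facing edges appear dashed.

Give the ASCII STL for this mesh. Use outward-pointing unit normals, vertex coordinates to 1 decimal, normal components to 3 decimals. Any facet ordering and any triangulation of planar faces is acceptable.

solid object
 facet normal 0.407 -0.235 -0.882
  outer loop
   vertex 1.0 0.4 1.0
   vertex 3.7 3.2 1.5
   vertex 2.3 0.4 1.6
  endloop
 endfacet
 facet normal -0.759 0.236 -0.606
  outer loop
   vertex 1.4 2.2 1.2
   vertex 1.0 0.4 1.0
   vertex 0.5 2.9 2.6
  endloop
 endfacet
 facet normal 0.090 0.090 -0.992
  outer loop
   vertex 1.4 2.2 1.2
   vertex 3.7 3.2 1.5
   vertex 1.0 0.4 1.0
  endloop
 endfacet
 facet normal 0.465 -0.436 0.770
  outer loop
   vertex 1.1 2.3 3.4
   vertex 2.3 0.4 1.6
   vertex 2.6 3.9 3.4
  endloop
 endfacet
 facet normal -0.278 -0.747 0.603
  outer loop
   vertex 1.1 2.3 3.4
   vertex 1.0 0.4 1.0
   vertex 2.3 0.4 1.6
  endloop
 endfacet
 facet normal 0.802 -0.385 0.457
  outer loop
   vertex 3.4 4.0 2.7
   vertex 2.3 0.4 1.6
   vertex 3.7 3.2 1.5
  endloop
 endfacet
 facet normal 0.632 -0.397 0.666
  outer loop
   vertex 3.4 4.0 2.7
   vertex 2.6 3.9 3.4
   vertex 2.3 0.4 1.6
  endloop
 endfacet
 facet normal -0.911 -0.336 0.240
  outer loop
   vertex 0.7 3.0 3.5
   vertex 0.5 2.9 2.6
   vertex 1.0 0.4 1.0
  endloop
 endfacet
 facet normal -0.759 -0.494 0.423
  outer loop
   vertex 0.7 3.0 3.5
   vertex 1.0 0.4 1.0
   vertex 1.1 2.3 3.4
  endloop
 endfacet
 facet normal 0.094 -0.088 0.992
  outer loop
   vertex 0.7 3.0 3.5
   vertex 1.1 2.3 3.4
   vertex 2.6 3.9 3.4
  endloop
 endfacet
 facet normal -0.099 0.488 -0.867
  outer loop
   vertex 1.9 3.9 2.1
   vertex 3.7 3.2 1.5
   vertex 1.4 2.2 1.2
  endloop
 endfacet
 facet normal 0.153 0.839 -0.522
  outer loop
   vertex 1.9 3.9 2.1
   vertex 3.4 4.0 2.7
   vertex 3.7 3.2 1.5
  endloop
 endfacet
 facet normal -0.587 0.507 -0.631
  outer loop
   vertex 1.9 3.9 2.1
   vertex 1.4 2.2 1.2
   vertex 0.5 2.9 2.6
  endloop
 endfacet
 facet normal -0.085 0.995 0.046
  outer loop
   vertex 1.9 3.9 2.1
   vertex 2.6 3.9 3.4
   vertex 3.4 4.0 2.7
  endloop
 endfacet
 facet normal -0.572 0.819 0.036
  outer loop
   vertex 1.9 3.9 2.1
   vertex 0.5 2.9 2.6
   vertex 0.7 3.0 3.5
  endloop
 endfacet
 facet normal -0.408 0.886 0.220
  outer loop
   vertex 1.9 3.9 2.1
   vertex 0.7 3.0 3.5
   vertex 2.6 3.9 3.4
  endloop
 endfacet
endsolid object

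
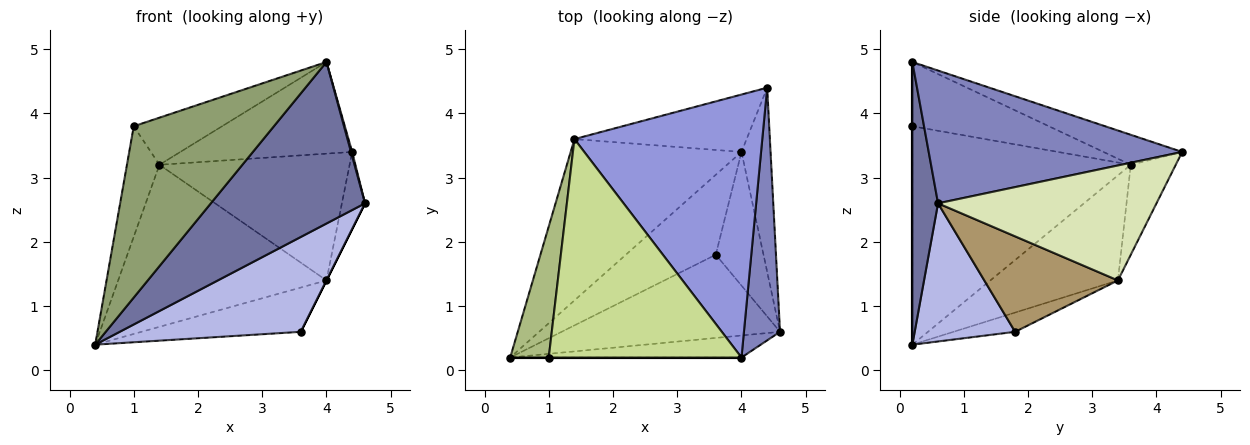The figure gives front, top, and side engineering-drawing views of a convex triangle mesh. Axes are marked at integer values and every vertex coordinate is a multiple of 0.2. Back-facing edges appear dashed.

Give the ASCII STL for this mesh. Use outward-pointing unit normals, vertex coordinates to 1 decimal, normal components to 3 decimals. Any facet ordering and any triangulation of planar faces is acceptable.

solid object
 facet normal 0.163 -0.978 -0.133
  outer loop
   vertex 4.0 0.2 4.8
   vertex 0.4 0.2 0.4
   vertex 4.6 0.6 2.6
  endloop
 endfacet
 facet normal 0.965 -0.004 0.262
  outer loop
   vertex 4.0 0.2 4.8
   vertex 4.6 0.6 2.6
   vertex 4.4 4.4 3.4
  endloop
 endfacet
 facet normal -0.149 0.325 0.934
  outer loop
   vertex 1.4 3.6 3.2
   vertex 4.0 0.2 4.8
   vertex 4.4 4.4 3.4
  endloop
 endfacet
 facet normal 0.385 -0.694 -0.609
  outer loop
   vertex 3.6 1.8 0.6
   vertex 4.6 0.6 2.6
   vertex 0.4 0.2 0.4
  endloop
 endfacet
 facet normal 0.000 -1.000 0.000
  outer loop
   vertex 1.0 0.2 3.8
   vertex 0.4 0.2 0.4
   vertex 4.0 0.2 4.8
  endloop
 endfacet
 facet normal -0.974 0.145 0.172
  outer loop
   vertex 1.0 0.2 3.8
   vertex 1.4 3.6 3.2
   vertex 0.4 0.2 0.4
  endloop
 endfacet
 facet normal -0.310 0.200 0.929
  outer loop
   vertex 1.0 0.2 3.8
   vertex 4.0 0.2 4.8
   vertex 1.4 3.6 3.2
  endloop
 endfacet
 facet normal 0.964 0.102 -0.244
  outer loop
   vertex 4.0 3.4 1.4
   vertex 4.4 4.4 3.4
   vertex 4.6 0.6 2.6
  endloop
 endfacet
 facet normal 0.894 0.000 -0.447
  outer loop
   vertex 4.0 3.4 1.4
   vertex 4.6 0.6 2.6
   vertex 3.6 1.8 0.6
  endloop
 endfacet
 facet normal -0.211 0.891 -0.403
  outer loop
   vertex 4.0 3.4 1.4
   vertex 1.4 3.6 3.2
   vertex 4.4 4.4 3.4
  endloop
 endfacet
 facet normal -0.398 0.650 -0.647
  outer loop
   vertex 4.0 3.4 1.4
   vertex 0.4 0.2 0.4
   vertex 1.4 3.6 3.2
  endloop
 endfacet
 facet normal -0.184 0.476 -0.860
  outer loop
   vertex 4.0 3.4 1.4
   vertex 3.6 1.8 0.6
   vertex 0.4 0.2 0.4
  endloop
 endfacet
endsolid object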